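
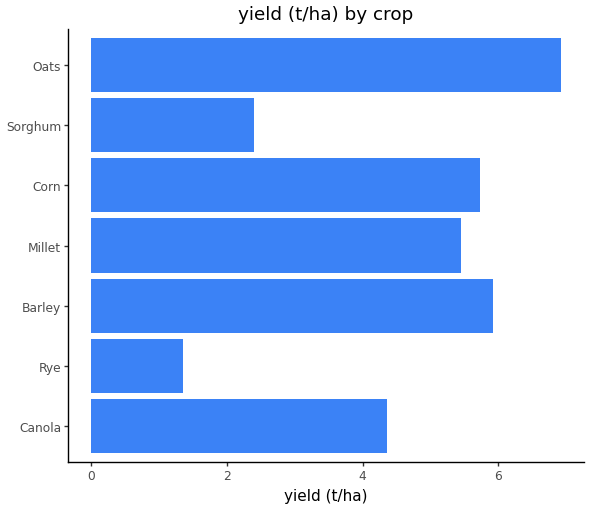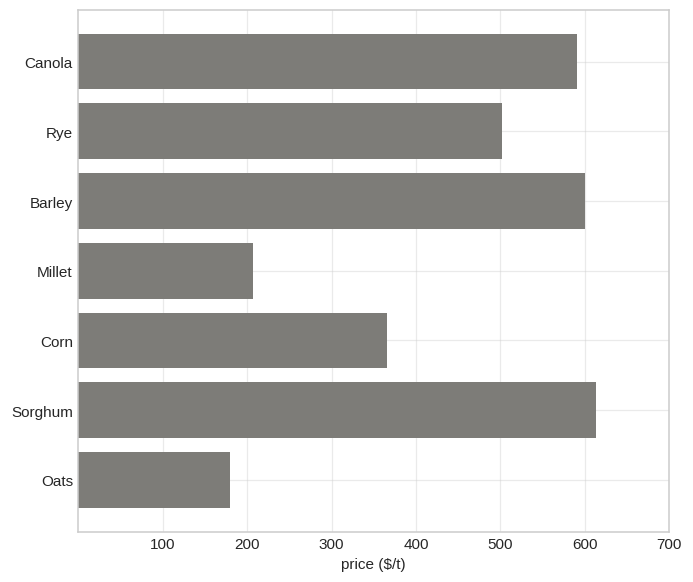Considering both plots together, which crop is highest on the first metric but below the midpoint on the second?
Oats

Chart 2 median price ($/t) ≈ 500; below-median crops: Millet, Corn, Oats. Among those, Oats has the highest yield (t/ha) (≈ 7).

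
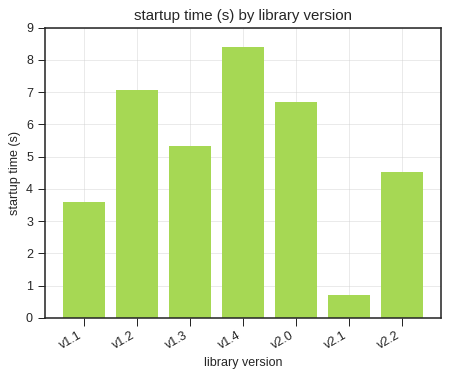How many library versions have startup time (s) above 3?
6

Above 3: v1.1, v1.2, v1.3, v1.4, v2.0, v2.2.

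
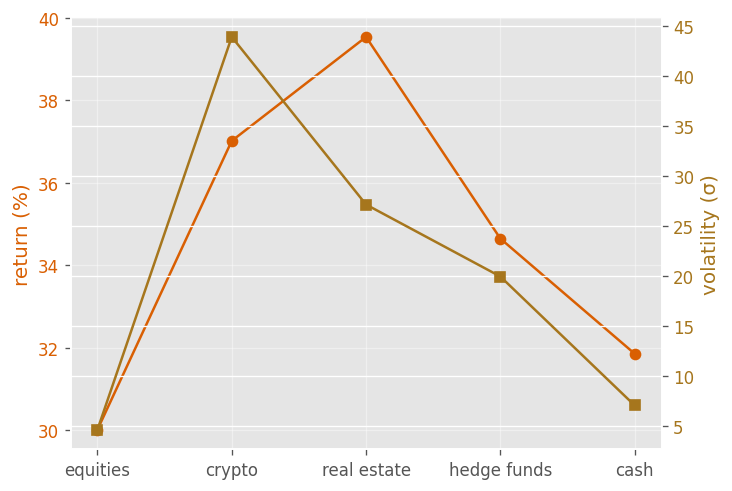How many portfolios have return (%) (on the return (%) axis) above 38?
Above 38: real estate.

1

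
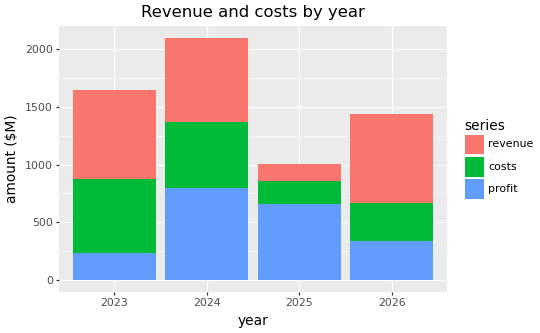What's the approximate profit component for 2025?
≈ 600

profit top ≈ 600, bottom ≈ 0; segment ≈ 600.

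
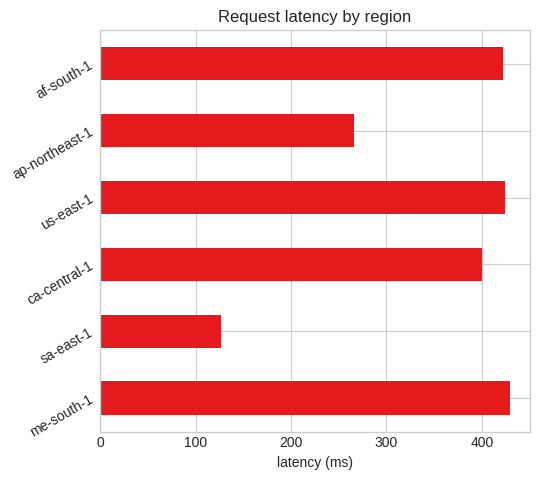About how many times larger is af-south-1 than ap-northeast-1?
≈ 1.6×

af-south-1 ≈ 400, ap-northeast-1 ≈ 250; 400/250 ≈ 1.6.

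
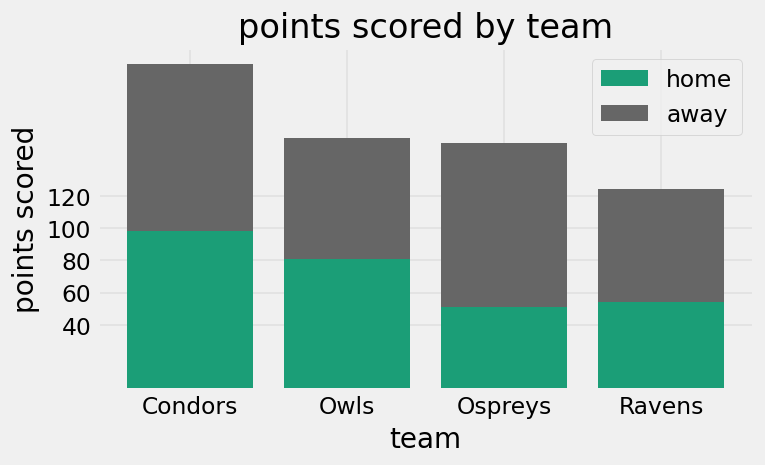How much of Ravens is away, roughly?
away top ≈ 120, bottom ≈ 60; segment ≈ 60.

≈ 60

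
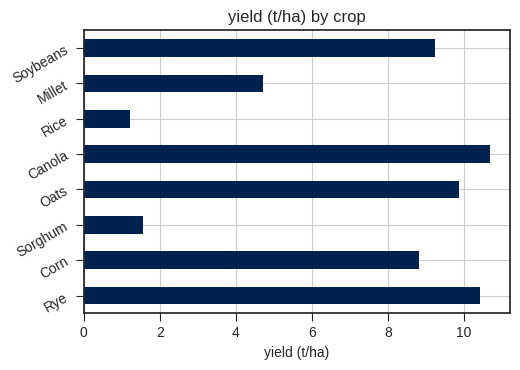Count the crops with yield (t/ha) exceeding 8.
Above 8: Rye, Corn, Oats, Canola, Soybeans.

5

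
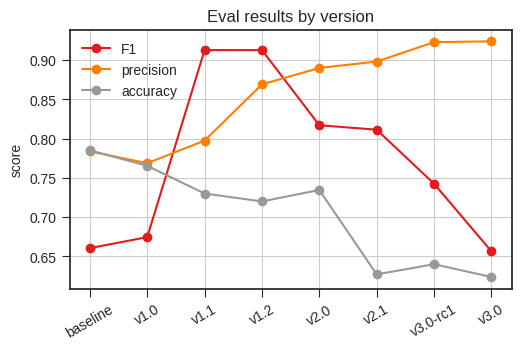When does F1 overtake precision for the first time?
v1.1

v1.0: F1 ≈ 0.65 vs precision ≈ 0.75 (not yet); v1.1: F1 ≈ 0.90 vs precision ≈ 0.80 (first crossover).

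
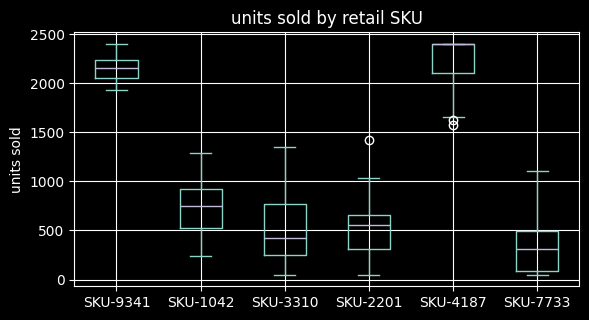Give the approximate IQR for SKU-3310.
≈ 600

Q3 ≈ 800, Q1 ≈ 200; IQR ≈ 600.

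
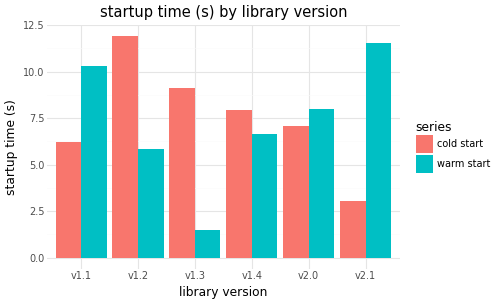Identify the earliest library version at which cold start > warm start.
v1.1: cold start ≈ 6 vs warm start ≈ 10 (not yet); v1.2: cold start ≈ 12 vs warm start ≈ 6 (first crossover).

v1.2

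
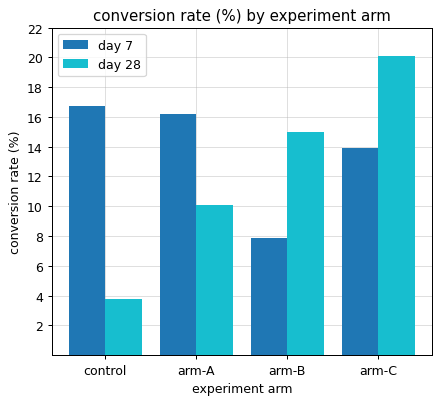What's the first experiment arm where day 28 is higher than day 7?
arm-A: day 28 ≈ 10 vs day 7 ≈ 16 (not yet); arm-B: day 28 ≈ 14 vs day 7 ≈ 8 (first crossover).

arm-B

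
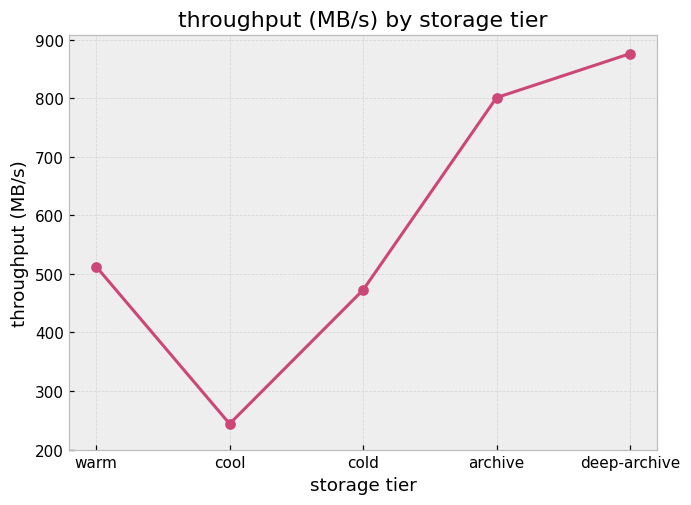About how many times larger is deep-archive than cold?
deep-archive ≈ 900, cold ≈ 500; 900/500 ≈ 1.8.

≈ 1.8×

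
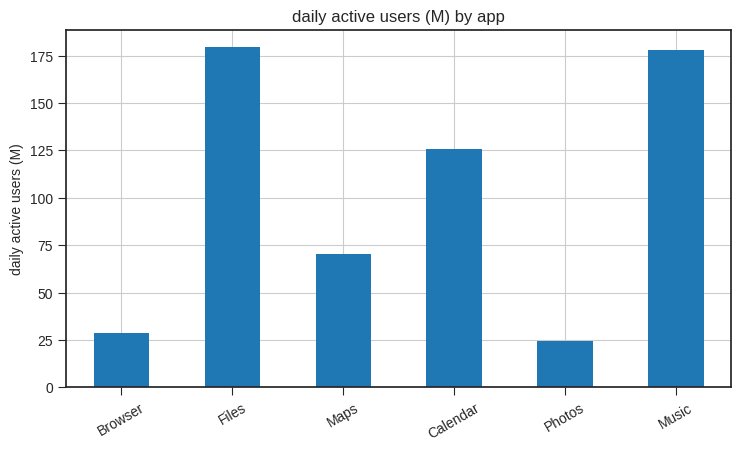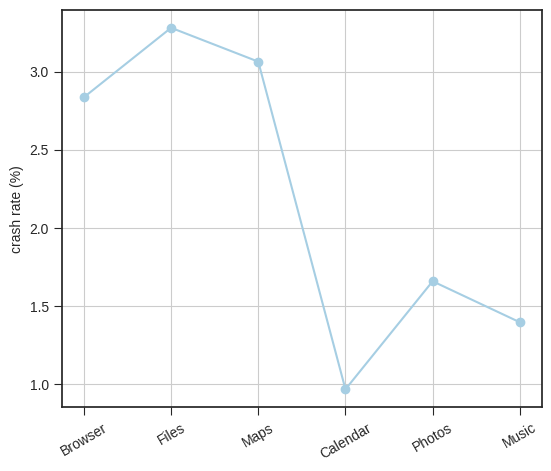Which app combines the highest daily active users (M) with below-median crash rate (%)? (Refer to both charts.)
Chart 2 median crash rate (%) ≈ 2; below-median apps: Calendar, Photos, Music. Among those, Music has the highest daily active users (M) (≈ 180).

Music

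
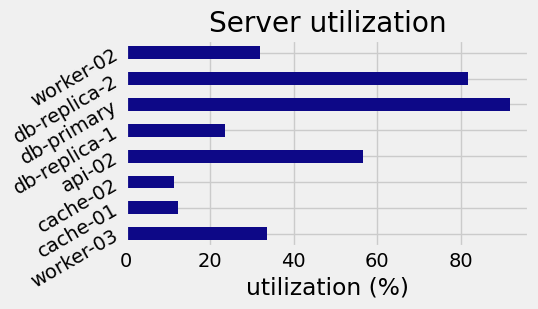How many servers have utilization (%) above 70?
Above 70: db-primary, db-replica-2.

2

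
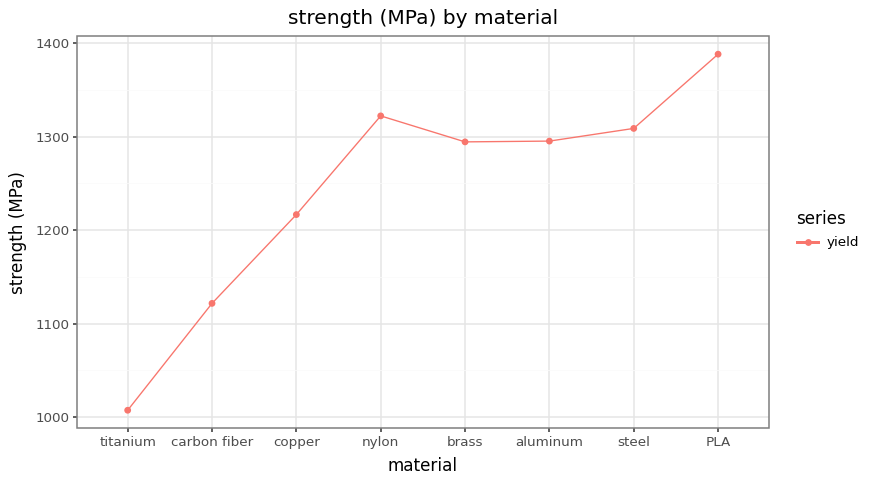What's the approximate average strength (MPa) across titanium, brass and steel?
≈ 1200

(1000 + 1300 + 1300) / 3 ≈ 1200.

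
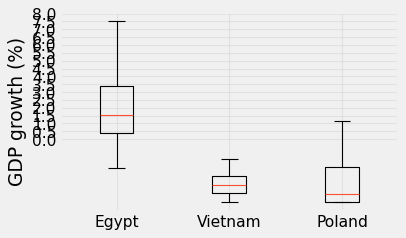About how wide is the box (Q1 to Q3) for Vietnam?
≈ 1.0

Q3 ≈ -2.5, Q1 ≈ -3.5; IQR ≈ 1.0.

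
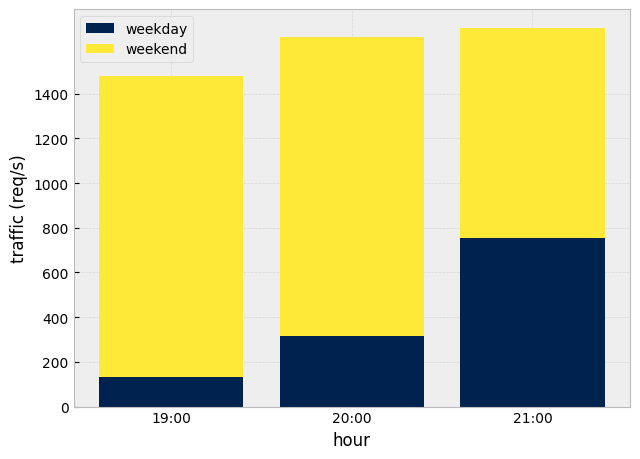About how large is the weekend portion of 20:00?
weekend top ≈ 1600, bottom ≈ 400; segment ≈ 1200.

≈ 1200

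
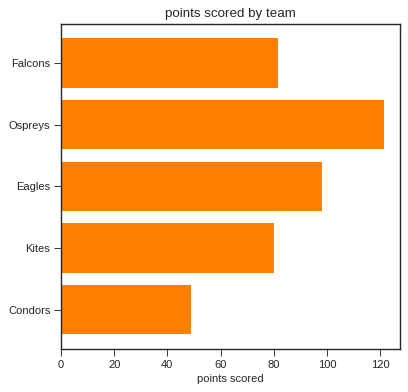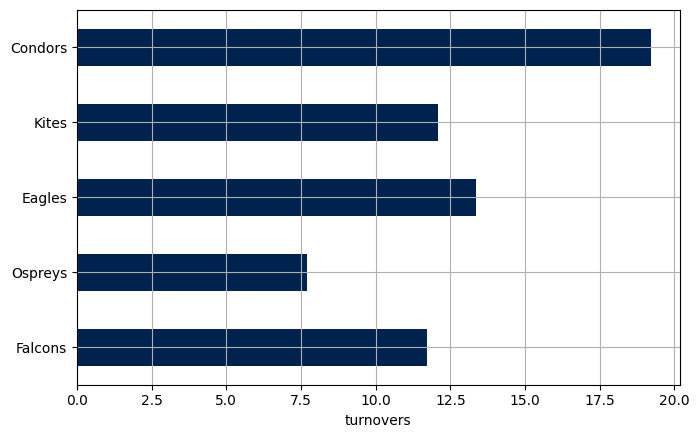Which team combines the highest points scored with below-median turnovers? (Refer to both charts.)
Chart 2 median turnovers ≈ 12; below-median teams: Falcons, Ospreys. Among those, Ospreys has the highest points scored (≈ 120).

Ospreys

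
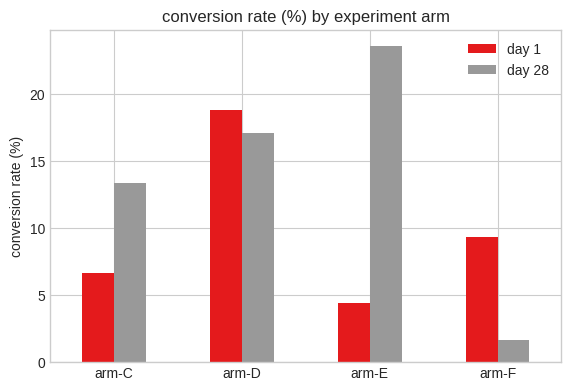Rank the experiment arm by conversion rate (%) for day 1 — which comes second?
arm-F

Top 3 for day 1: arm-D ≈ 18, arm-F ≈ 10, arm-C ≈ 6.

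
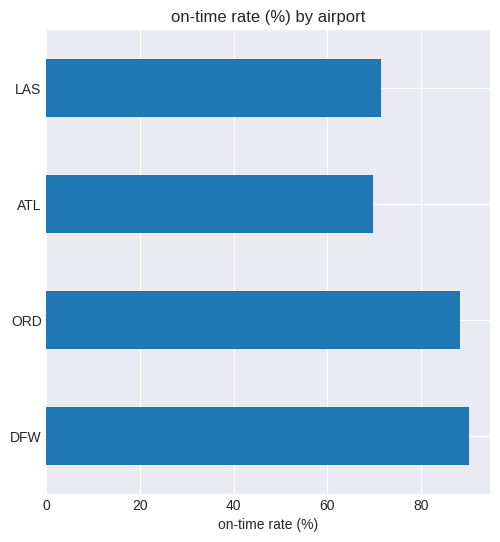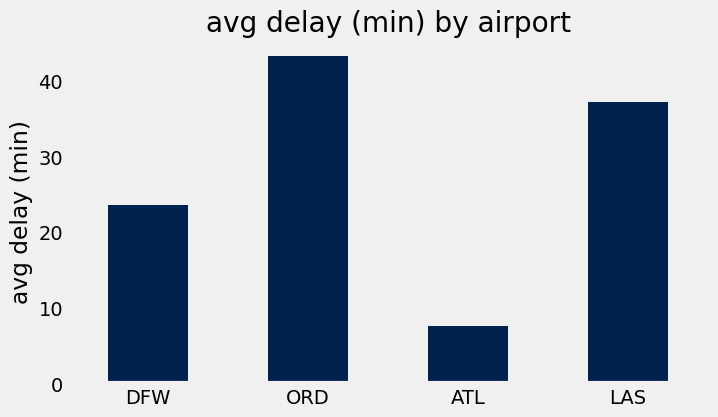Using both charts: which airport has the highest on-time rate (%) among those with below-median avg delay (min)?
DFW

Chart 2 median avg delay (min) ≈ 30; below-median airports: DFW, ATL. Among those, DFW has the highest on-time rate (%) (≈ 90).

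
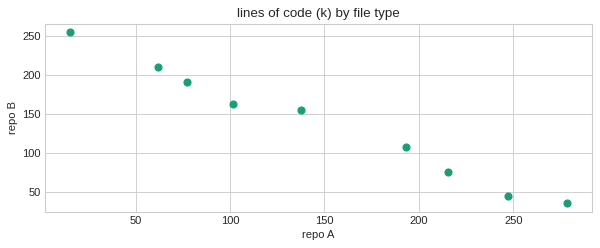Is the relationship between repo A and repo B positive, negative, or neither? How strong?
negative, strong

Points are negatively correlated; strong (|r| ≈ 1.0).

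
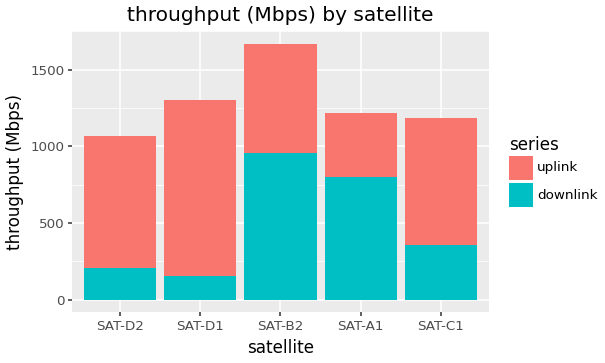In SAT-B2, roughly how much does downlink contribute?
≈ 1000

downlink top ≈ 1000, bottom ≈ 0; segment ≈ 1000.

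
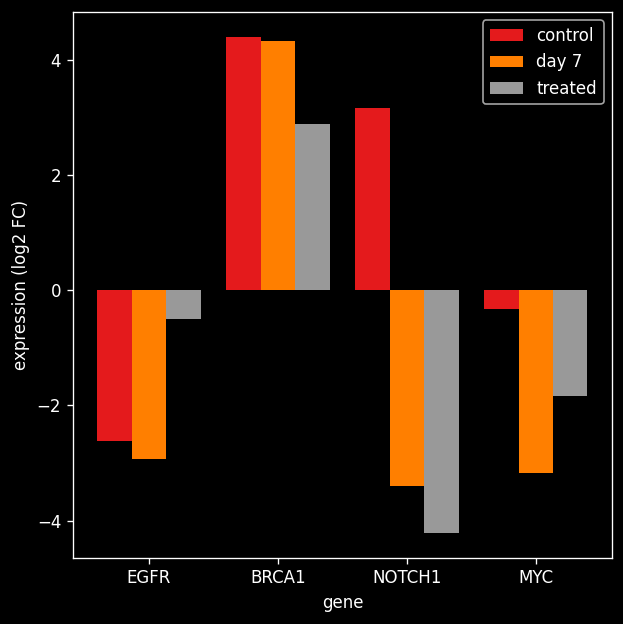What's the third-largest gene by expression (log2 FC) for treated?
Top 4 for treated: BRCA1 ≈ 3, EGFR ≈ -1, MYC ≈ -2, NOTCH1 ≈ -4.

MYC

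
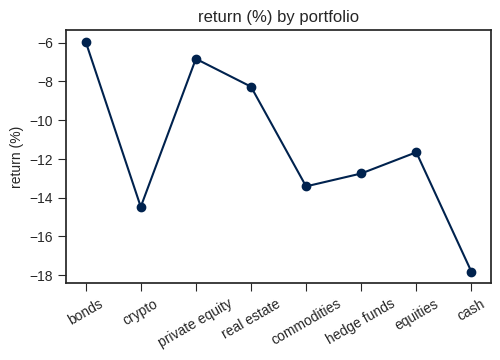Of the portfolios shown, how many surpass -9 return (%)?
3

Above -9: bonds, private equity, real estate.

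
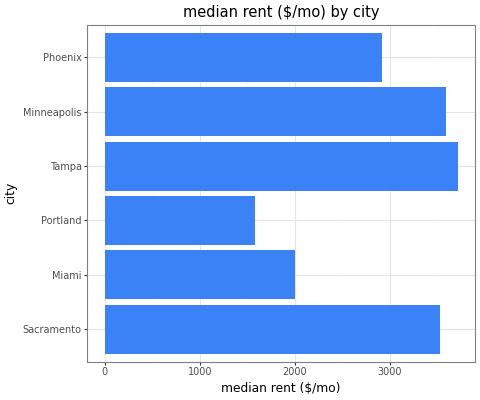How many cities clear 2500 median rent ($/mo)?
4

Above 2500: Sacramento, Tampa, Minneapolis, Phoenix.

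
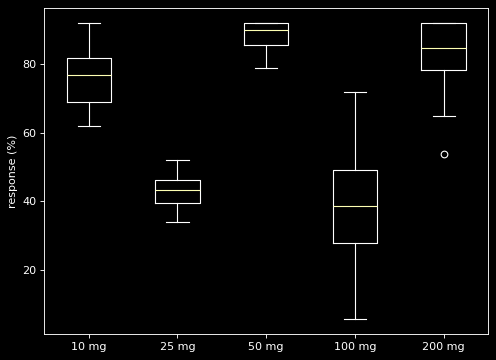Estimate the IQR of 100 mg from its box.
≈ 20

Q3 ≈ 50, Q1 ≈ 30; IQR ≈ 20.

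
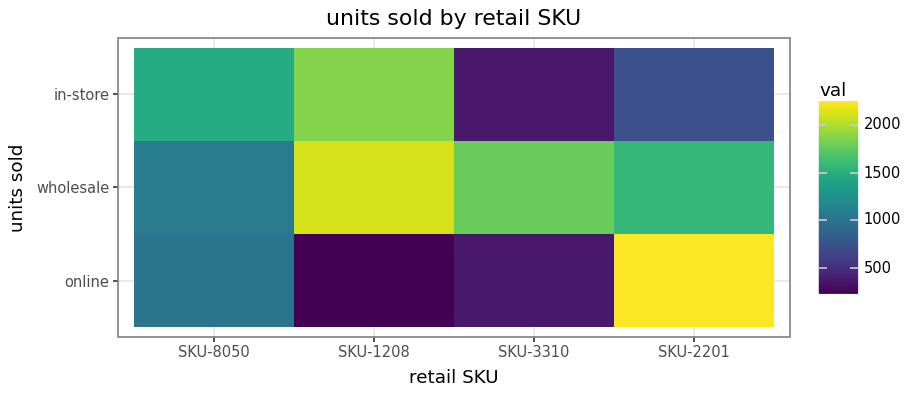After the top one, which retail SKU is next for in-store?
Top 3 for in-store: SKU-1208 ≈ 1800, SKU-8050 ≈ 1400, SKU-2201 ≈ 800.

SKU-8050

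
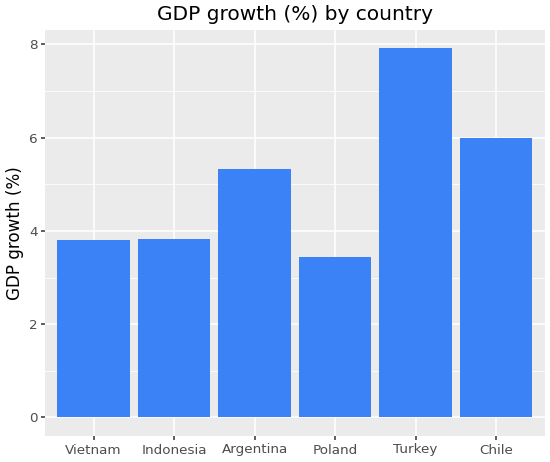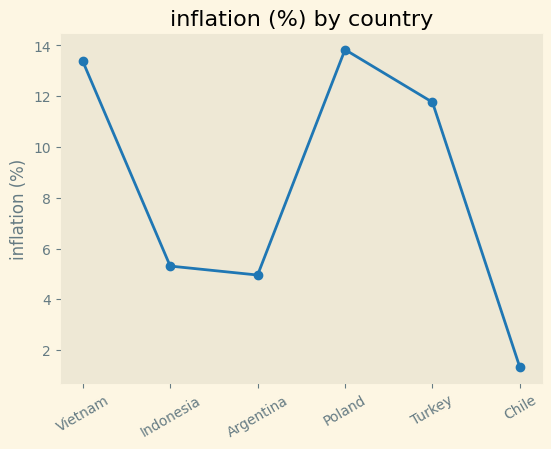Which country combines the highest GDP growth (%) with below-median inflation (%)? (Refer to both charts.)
Chart 2 median inflation (%) ≈ 8; below-median countries: Indonesia, Argentina, Chile. Among those, Chile has the highest GDP growth (%) (≈ 6).

Chile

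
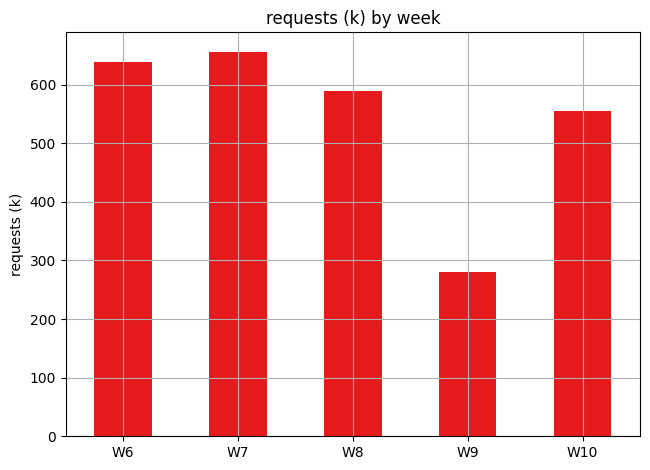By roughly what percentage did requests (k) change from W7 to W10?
≈ -14.3%

W7 ≈ 700, W10 ≈ 600; (600 − 700) / 700 ≈ -14.3%.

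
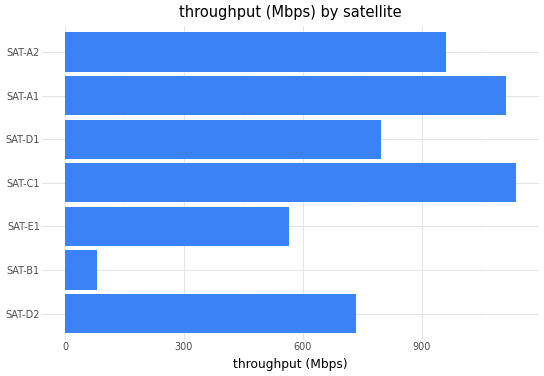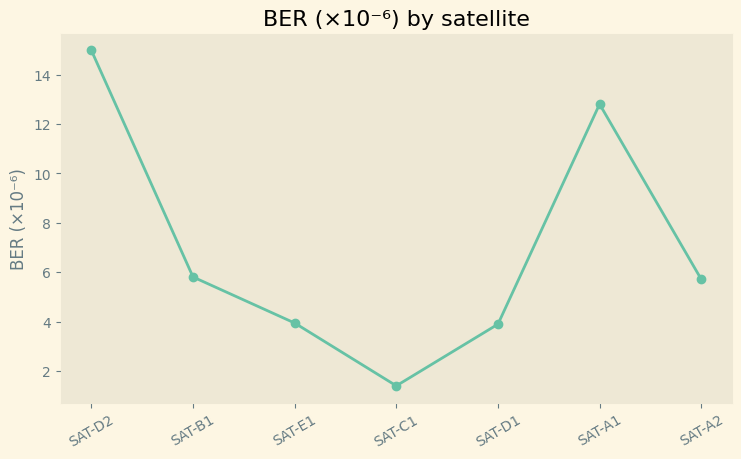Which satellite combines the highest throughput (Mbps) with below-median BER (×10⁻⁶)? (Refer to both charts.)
Chart 2 median BER (×10⁻⁶) ≈ 6; below-median satellites: SAT-E1, SAT-C1, SAT-D1. Among those, SAT-C1 has the highest throughput (Mbps) (≈ 1200).

SAT-C1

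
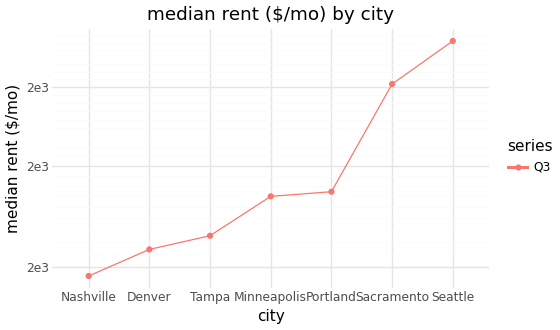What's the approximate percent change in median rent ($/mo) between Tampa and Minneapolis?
≈ +12.5%

Tampa ≈ 1600, Minneapolis ≈ 1800; (1800 − 1600) / 1600 ≈ +12.5%.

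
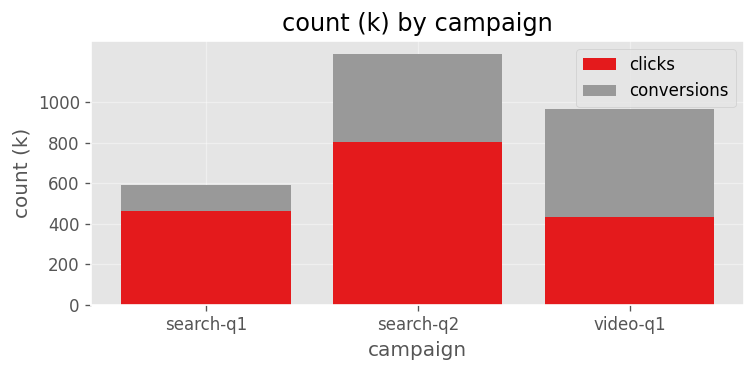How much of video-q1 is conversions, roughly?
≈ 600

conversions top ≈ 1000, bottom ≈ 400; segment ≈ 600.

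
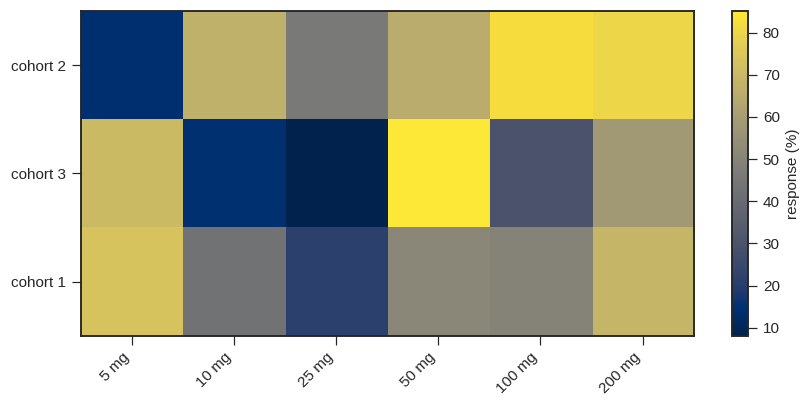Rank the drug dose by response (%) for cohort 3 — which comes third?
Top 4 for cohort 3: 50 mg ≈ 90, 5 mg ≈ 70, 200 mg ≈ 60, 100 mg ≈ 30.

200 mg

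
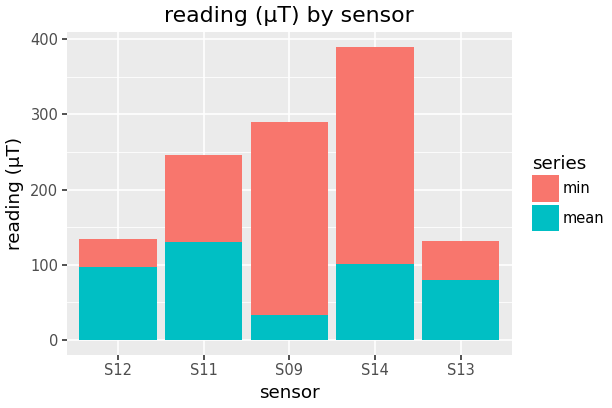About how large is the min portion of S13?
min top ≈ 150, bottom ≈ 100; segment ≈ 50.

≈ 50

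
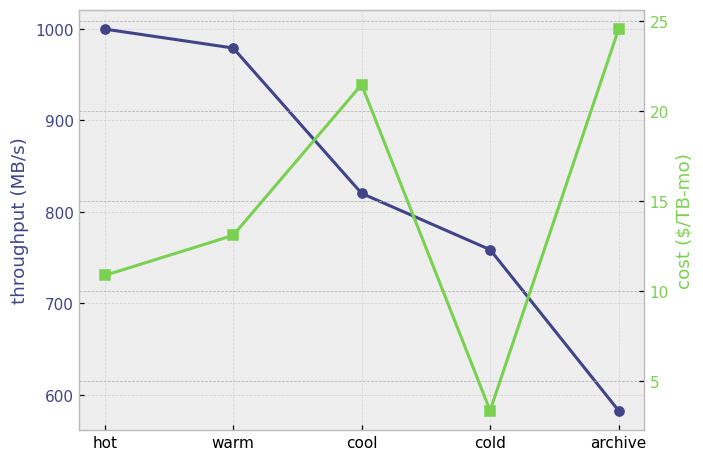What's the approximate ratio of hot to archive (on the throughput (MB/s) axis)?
≈ 1.67×

hot ≈ 1000, archive ≈ 600; 1000/600 ≈ 1.67.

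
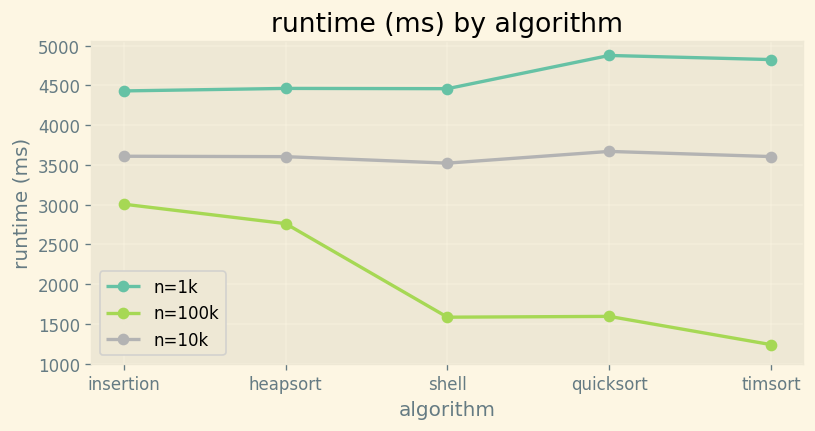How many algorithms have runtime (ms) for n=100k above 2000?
2

Above 2000: insertion, heapsort.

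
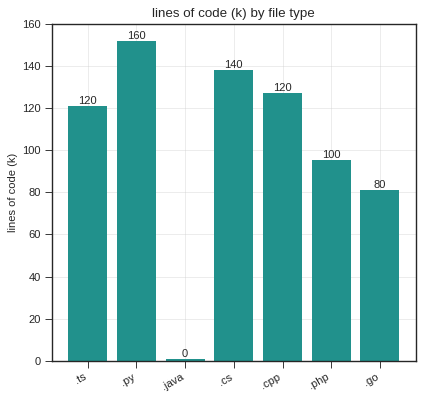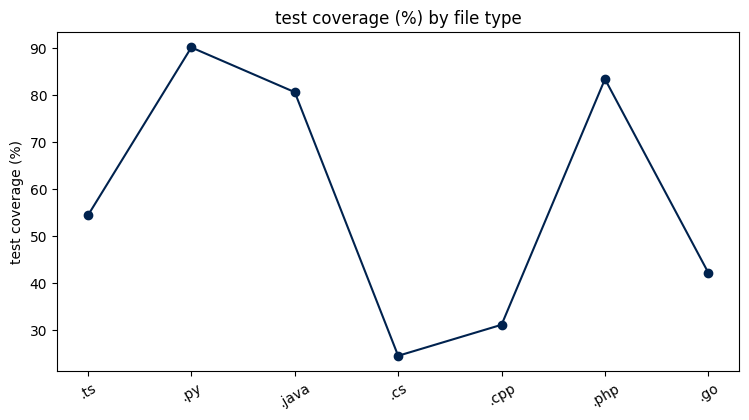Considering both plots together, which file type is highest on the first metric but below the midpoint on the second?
Chart 2 median test coverage (%) ≈ 50; below-median file types: .cs, .cpp, .go. Among those, .cs has the highest lines of code (k) (≈ 140).

.cs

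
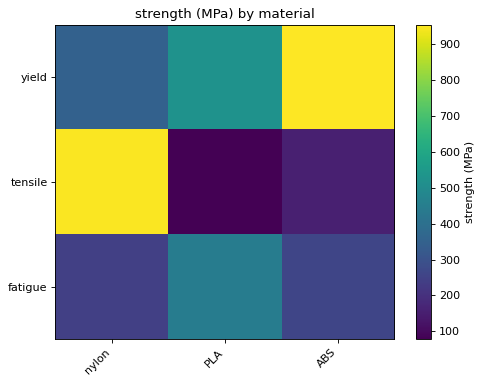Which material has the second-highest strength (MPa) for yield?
PLA

Top 3 for yield: ABS ≈ 1000, PLA ≈ 500, nylon ≈ 300.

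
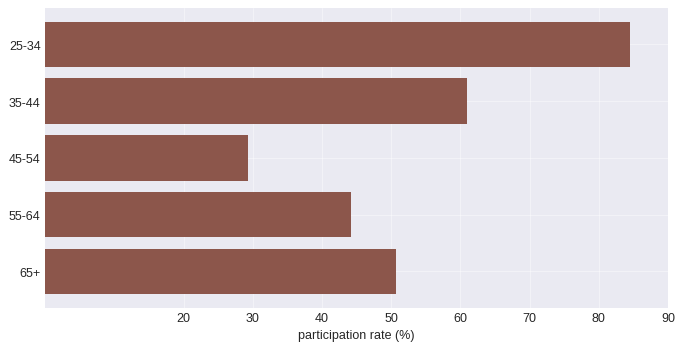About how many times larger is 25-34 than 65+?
≈ 1.6×

25-34 ≈ 80, 65+ ≈ 50; 80/50 ≈ 1.6.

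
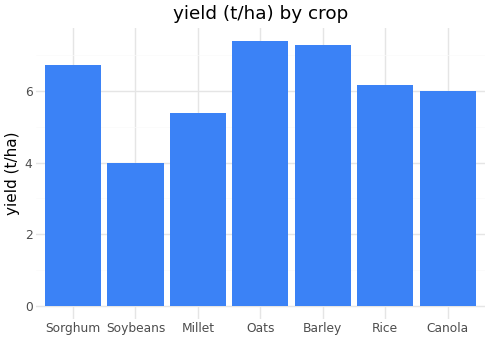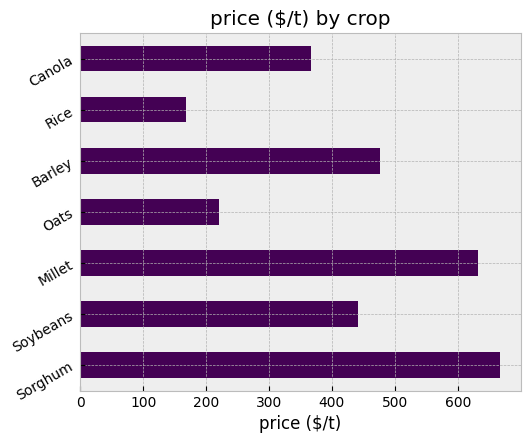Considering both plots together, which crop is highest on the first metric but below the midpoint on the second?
Chart 2 median price ($/t) ≈ 400; below-median crops: Oats, Rice, Canola. Among those, Oats has the highest yield (t/ha) (≈ 7).

Oats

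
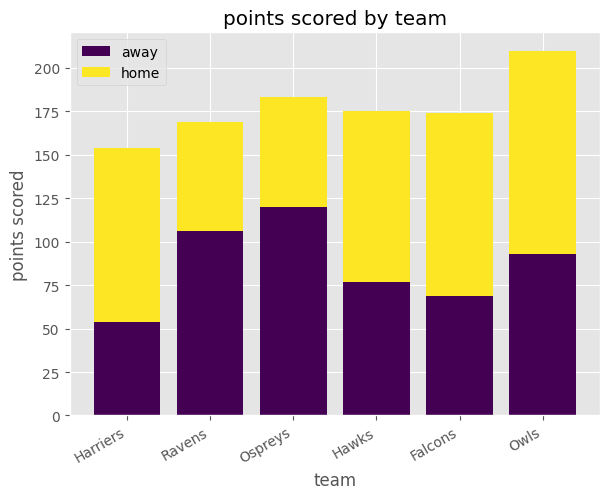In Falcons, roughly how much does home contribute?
home top ≈ 180, bottom ≈ 60; segment ≈ 120.

≈ 120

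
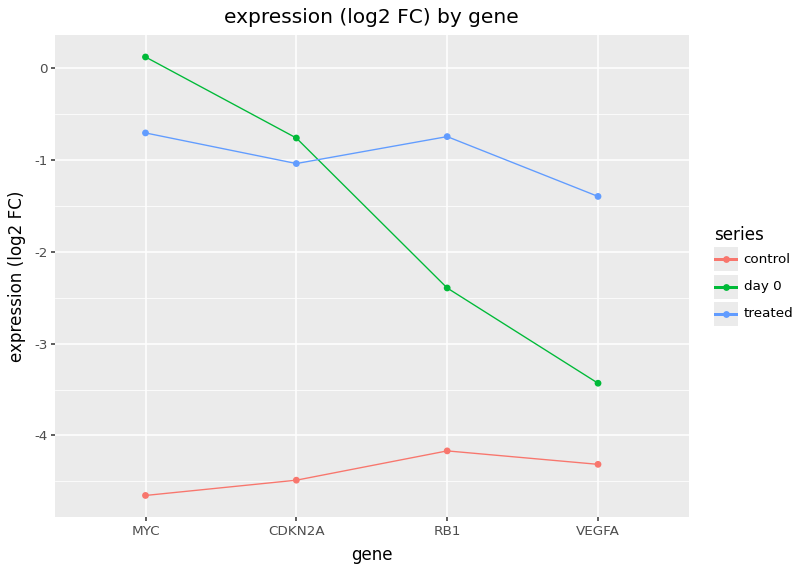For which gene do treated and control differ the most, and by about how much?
MYC: treated ≈ -0.5, control ≈ -4.5 → gap ≈ 4.0. Next-largest (CDKN2A) is only ≈ 3.5.

MYC, ≈ 4.0 log2 FC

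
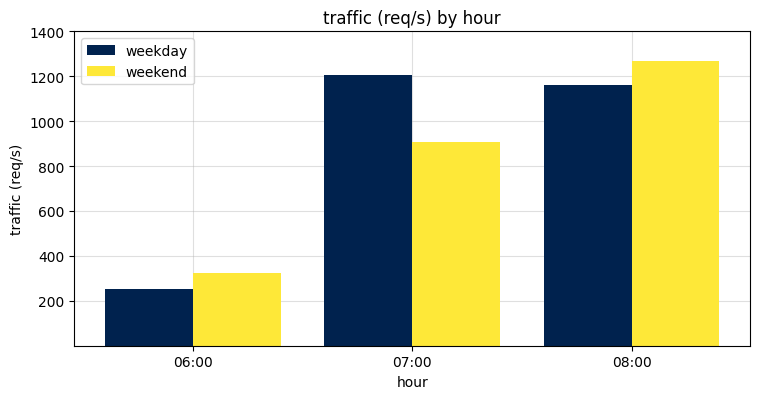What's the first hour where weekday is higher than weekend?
06:00: weekday ≈ 200 vs weekend ≈ 400 (not yet); 07:00: weekday ≈ 1200 vs weekend ≈ 1000 (first crossover).

07:00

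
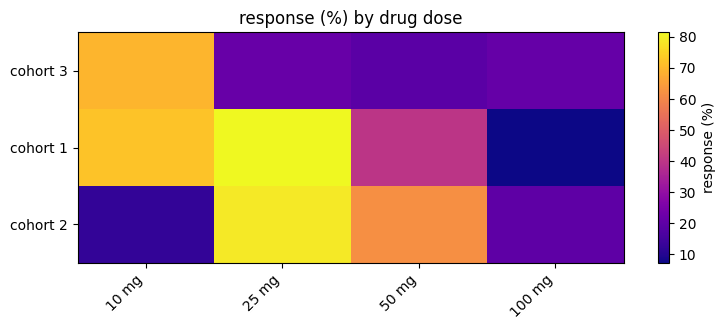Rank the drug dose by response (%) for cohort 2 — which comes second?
Top 3 for cohort 2: 25 mg ≈ 80, 50 mg ≈ 60, 100 mg ≈ 20.

50 mg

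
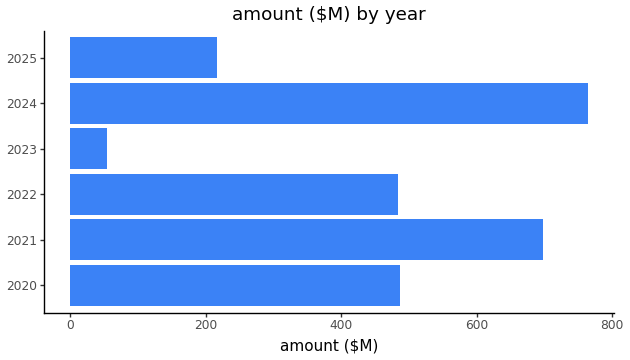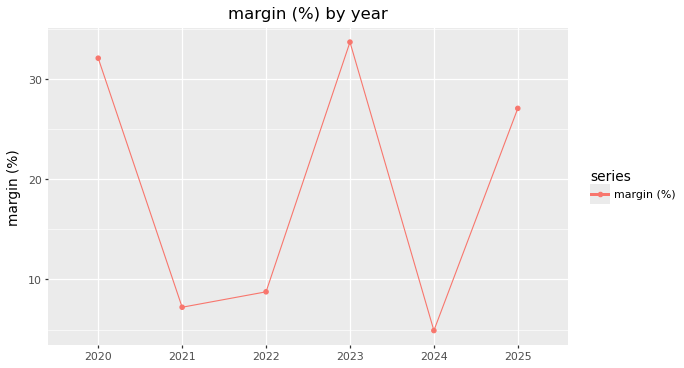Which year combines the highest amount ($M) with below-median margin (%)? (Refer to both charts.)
2024

Chart 2 median margin (%) ≈ 20; below-median years: 2021, 2022, 2024. Among those, 2024 has the highest amount ($M) (≈ 800).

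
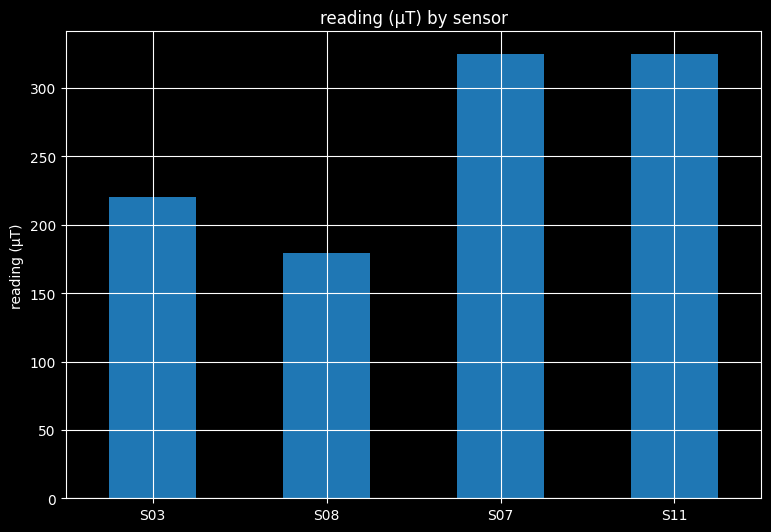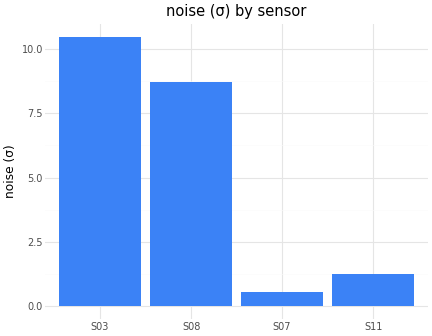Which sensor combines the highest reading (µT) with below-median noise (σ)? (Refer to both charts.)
Chart 2 median noise (σ) ≈ 5; below-median sensors: S07, S11. Among those, S07 has the highest reading (µT) (≈ 350).

S07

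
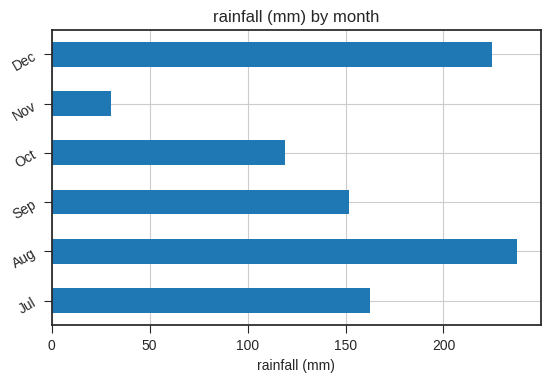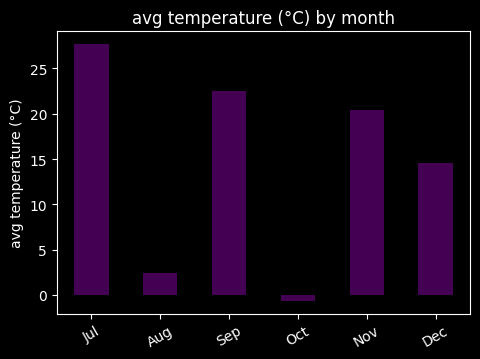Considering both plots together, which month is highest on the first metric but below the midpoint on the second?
Chart 2 median avg temperature (°C) ≈ 15; below-median months: Aug, Oct, Dec. Among those, Aug has the highest rainfall (mm) (≈ 250).

Aug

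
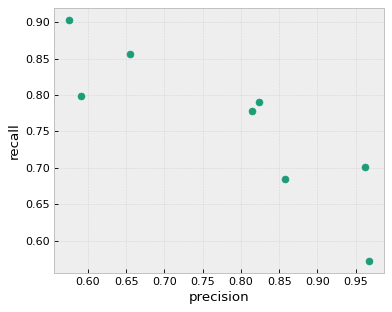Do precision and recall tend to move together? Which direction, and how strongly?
negative, strong

Points are negatively correlated; strong (|r| ≈ 0.9).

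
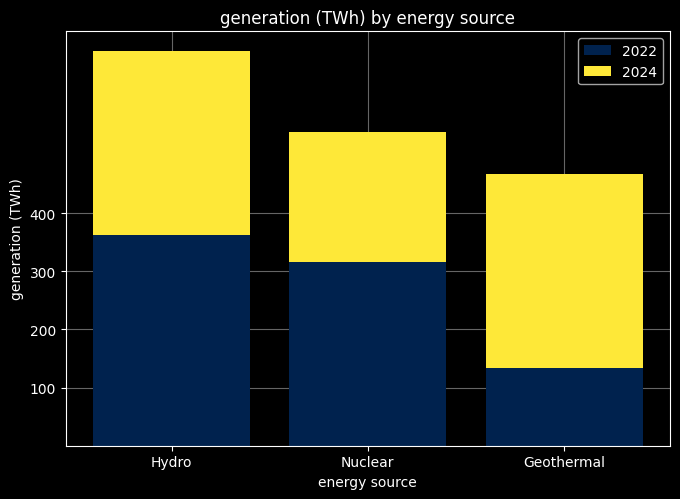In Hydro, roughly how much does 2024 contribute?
≈ 300

2024 top ≈ 700, bottom ≈ 400; segment ≈ 300.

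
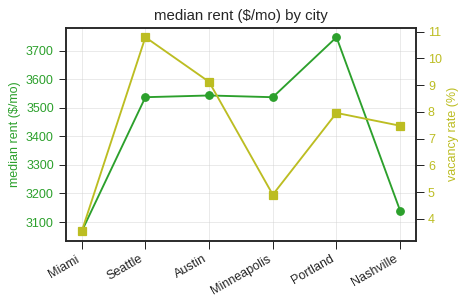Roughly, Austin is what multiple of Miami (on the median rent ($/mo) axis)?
≈ 1.13×

Austin ≈ 3500, Miami ≈ 3100; 3500/3100 ≈ 1.13.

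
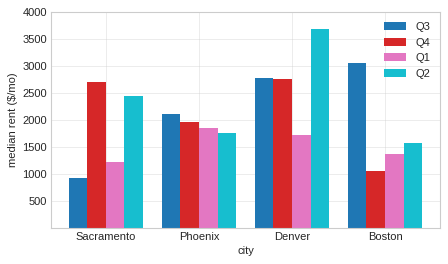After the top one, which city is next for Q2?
Top 3 for Q2: Denver ≈ 3500, Sacramento ≈ 2500, Phoenix ≈ 1500.

Sacramento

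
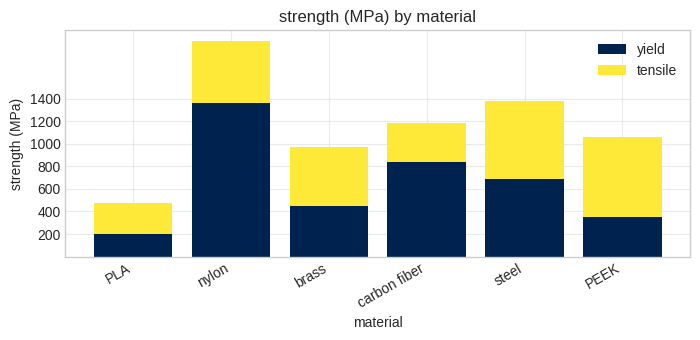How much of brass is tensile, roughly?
tensile top ≈ 1000, bottom ≈ 400; segment ≈ 600.

≈ 600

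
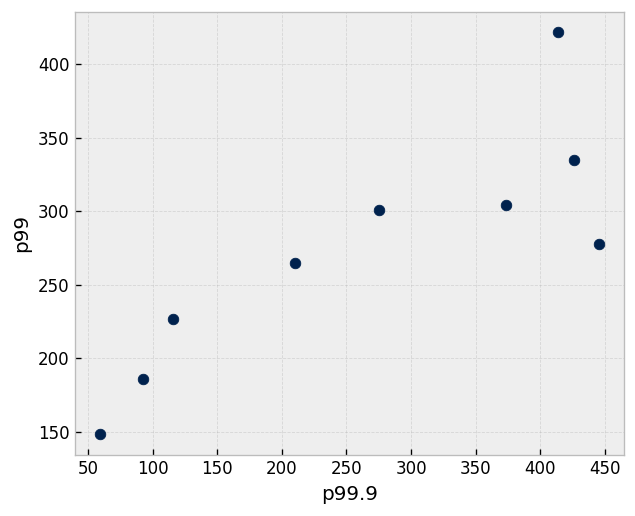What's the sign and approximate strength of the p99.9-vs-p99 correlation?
Points are positively correlated; strong (|r| ≈ 0.8).

positive, strong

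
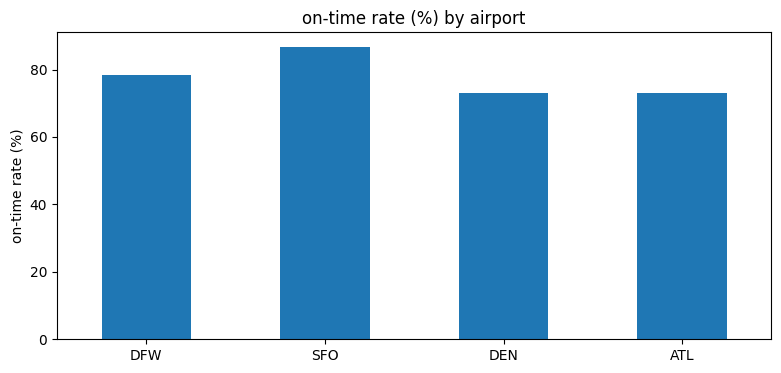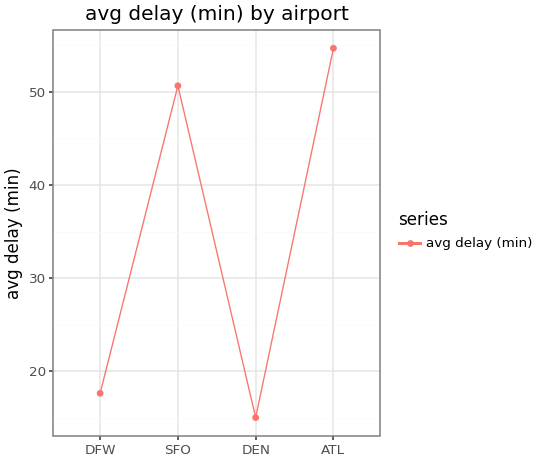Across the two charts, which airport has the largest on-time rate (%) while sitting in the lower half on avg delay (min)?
Chart 2 median avg delay (min) ≈ 30; below-median airports: DFW, DEN. Among those, DFW has the highest on-time rate (%) (≈ 80).

DFW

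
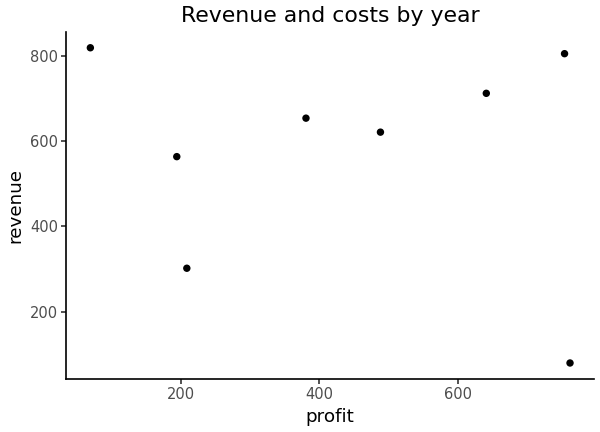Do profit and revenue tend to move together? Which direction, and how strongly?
no clear correlation

Points are roughly uncorrelated; weak (|r| ≈ 0.2).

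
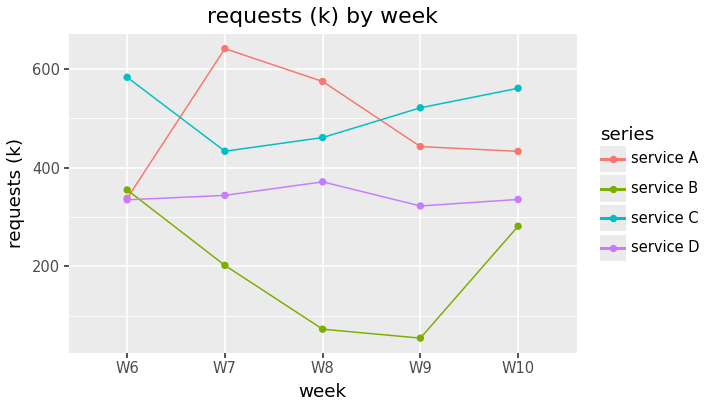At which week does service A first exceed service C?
W7

W6: service A ≈ 350 vs service C ≈ 600 (not yet); W7: service A ≈ 650 vs service C ≈ 450 (first crossover).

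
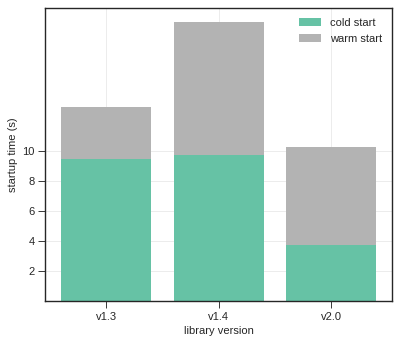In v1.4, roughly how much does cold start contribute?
≈ 10

cold start top ≈ 10, bottom ≈ 0; segment ≈ 10.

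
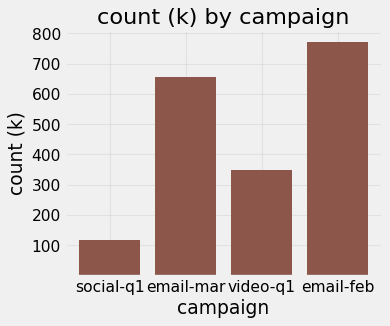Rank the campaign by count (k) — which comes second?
email-mar

Top 3: email-feb ≈ 800, email-mar ≈ 700, video-q1 ≈ 300.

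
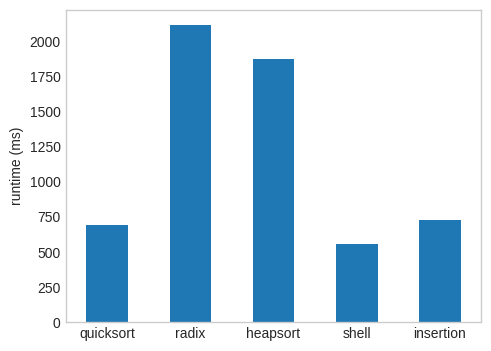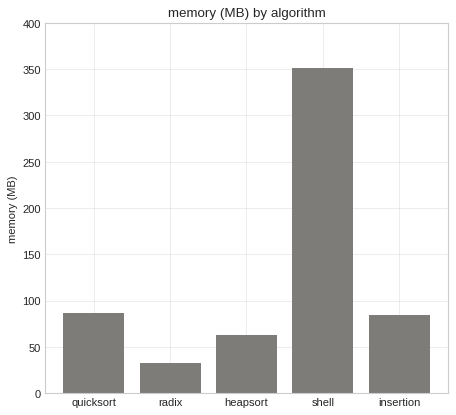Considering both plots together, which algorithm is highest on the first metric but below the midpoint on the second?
Chart 2 median memory (MB) ≈ 100; below-median algorithms: radix, heapsort. Among those, radix has the highest runtime (ms) (≈ 2200).

radix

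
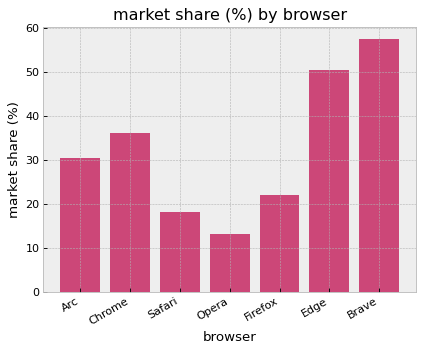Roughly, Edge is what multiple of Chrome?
≈ 1.43×

Edge ≈ 50, Chrome ≈ 35; 50/35 ≈ 1.43.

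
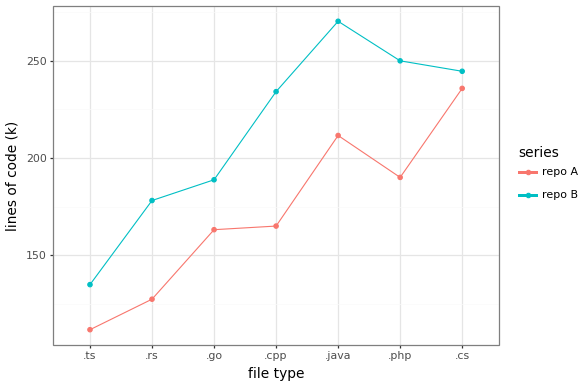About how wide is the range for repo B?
≈ 140

Max .java ≈ 280, min .ts ≈ 140; range ≈ 140.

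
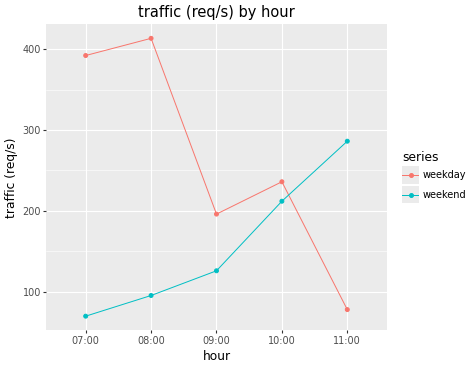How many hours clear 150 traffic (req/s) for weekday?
4

Above 150: 07:00, 08:00, 09:00, 10:00.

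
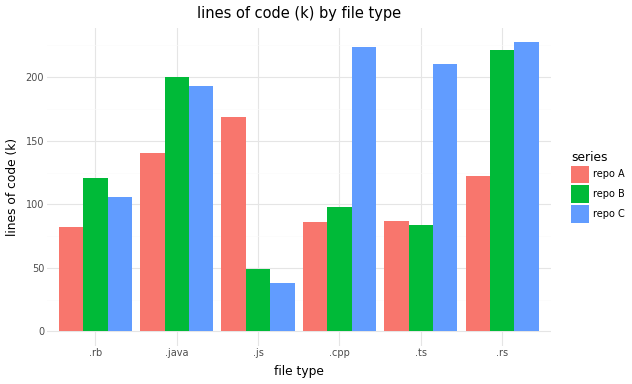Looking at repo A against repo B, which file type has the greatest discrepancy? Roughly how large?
.js: repo A ≈ 160, repo B ≈ 40 → gap ≈ 120. Next-largest (.rs) is only ≈ 100.

.js, ≈ 120 k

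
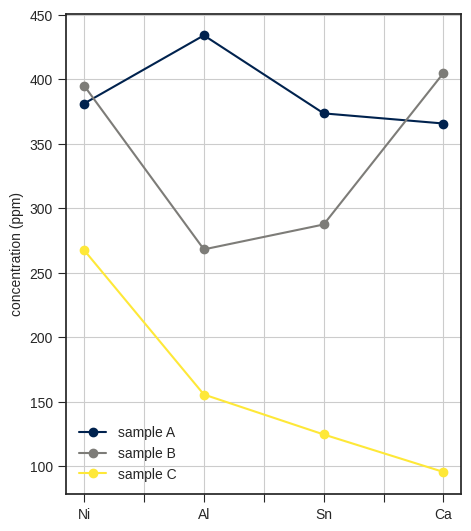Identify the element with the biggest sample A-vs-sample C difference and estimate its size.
Al: sample A ≈ 450, sample C ≈ 150 → gap ≈ 300. Next-largest (Ca) is only ≈ 250.

Al, ≈ 300 ppm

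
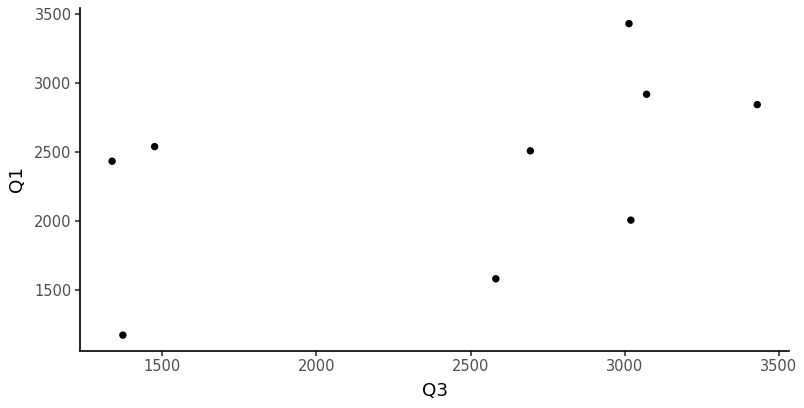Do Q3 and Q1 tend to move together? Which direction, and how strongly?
Points are positively correlated; moderate (|r| ≈ 0.5).

positive, moderate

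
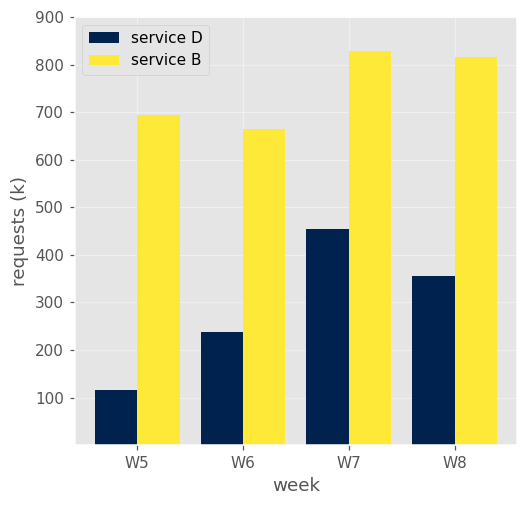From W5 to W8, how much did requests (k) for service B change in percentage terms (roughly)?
W5 ≈ 700, W8 ≈ 800; (800 − 700) / 700 ≈ +14.3%.

≈ +14.3%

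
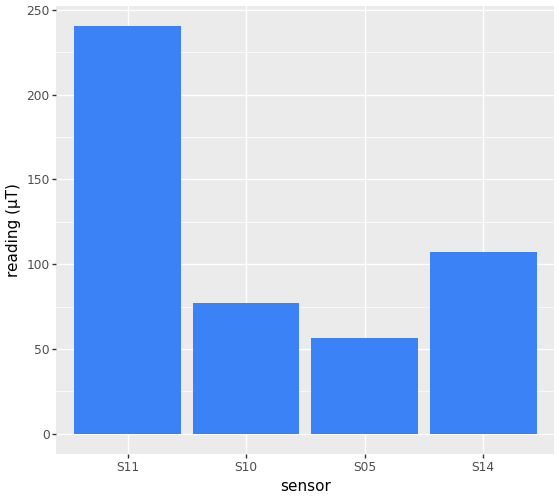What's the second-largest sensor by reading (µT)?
Top 3: S11 ≈ 250, S14 ≈ 100, S10 ≈ 75.

S14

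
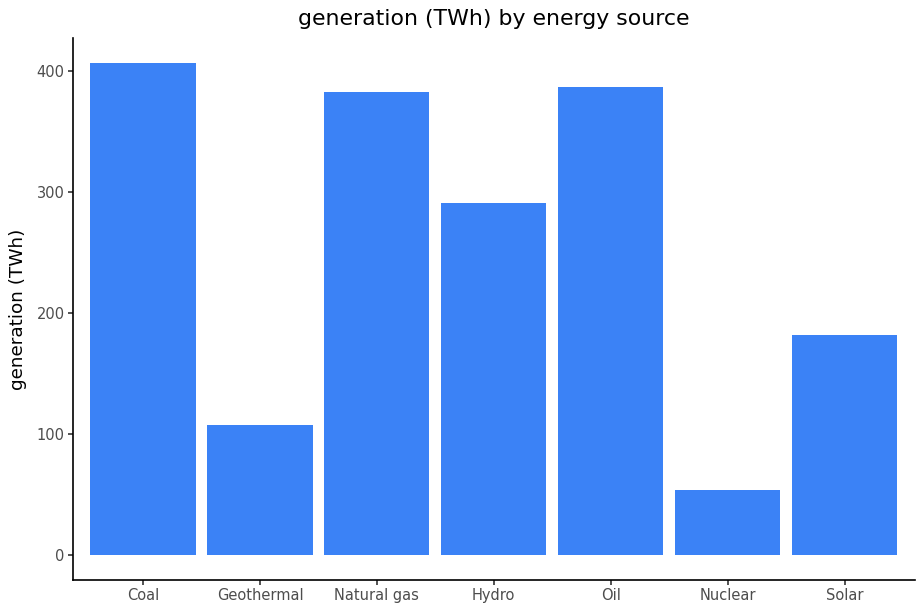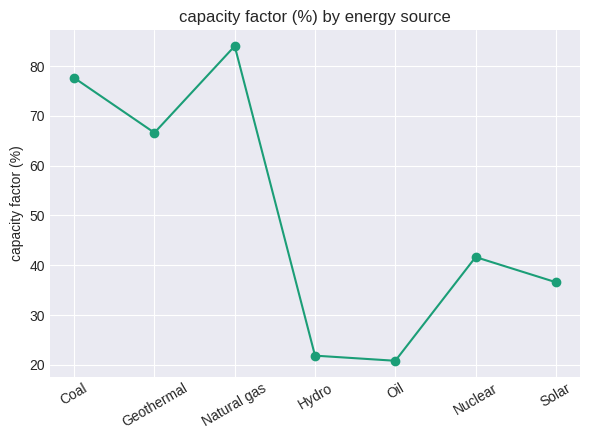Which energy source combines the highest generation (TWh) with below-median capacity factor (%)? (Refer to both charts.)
Oil

Chart 2 median capacity factor (%) ≈ 40; below-median energy sources: Hydro, Oil, Solar. Among those, Oil has the highest generation (TWh) (≈ 400).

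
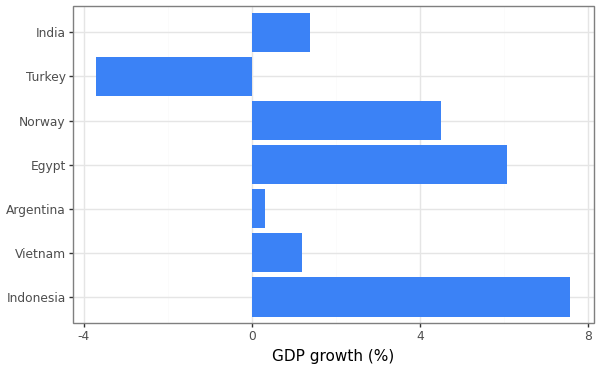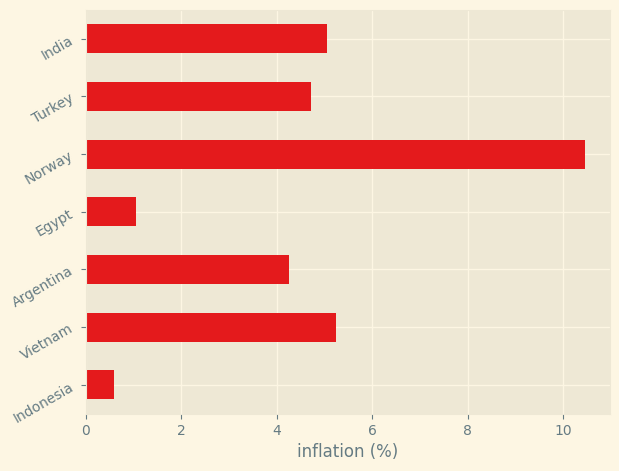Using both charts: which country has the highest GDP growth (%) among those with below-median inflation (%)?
Indonesia

Chart 2 median inflation (%) ≈ 5; below-median countries: Indonesia, Argentina, Egypt. Among those, Indonesia has the highest GDP growth (%) (≈ 8).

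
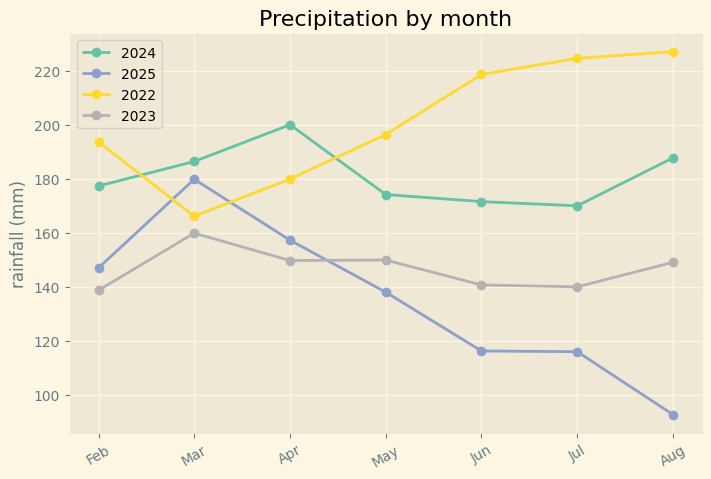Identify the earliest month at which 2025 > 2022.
Mar

Feb: 2025 ≈ 140 vs 2022 ≈ 200 (not yet); Mar: 2025 ≈ 180 vs 2022 ≈ 160 (first crossover).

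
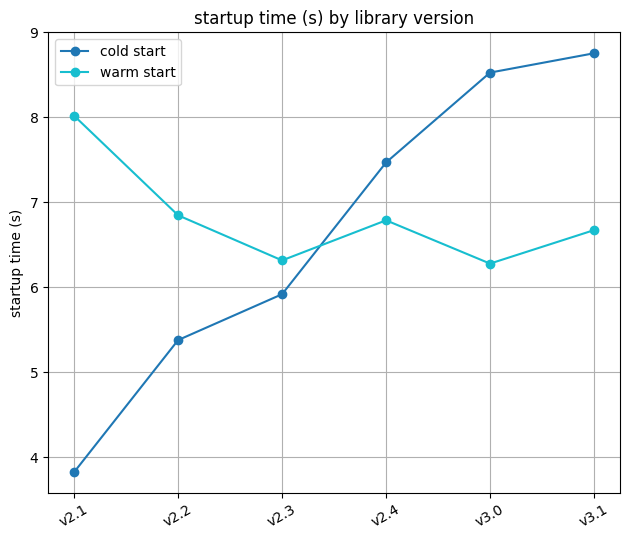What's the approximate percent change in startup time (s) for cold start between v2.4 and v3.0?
≈ +13.3%

v2.4 ≈ 7.5, v3.0 ≈ 8.5; (8.5 − 7.5) / 7.5 ≈ +13.3%.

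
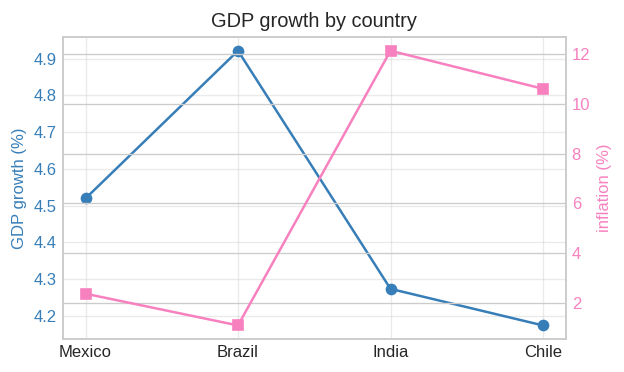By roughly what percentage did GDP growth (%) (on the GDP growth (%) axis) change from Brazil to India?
Brazil ≈ 4.9, India ≈ 4.3; (4.3 − 4.9) / 4.9 ≈ -12.2%.

≈ -12.2%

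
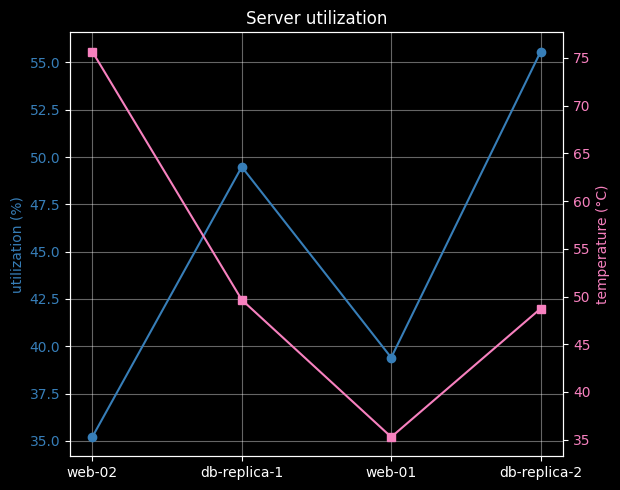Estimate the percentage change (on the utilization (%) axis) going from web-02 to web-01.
web-02 ≈ 36, web-01 ≈ 40; (40 − 36) / 36 ≈ +11.1%.

≈ +11.1%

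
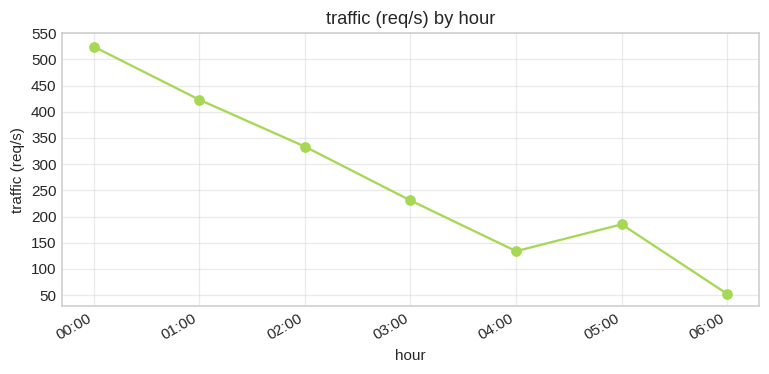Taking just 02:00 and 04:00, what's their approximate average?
≈ 250

(350 + 150) / 2 ≈ 250.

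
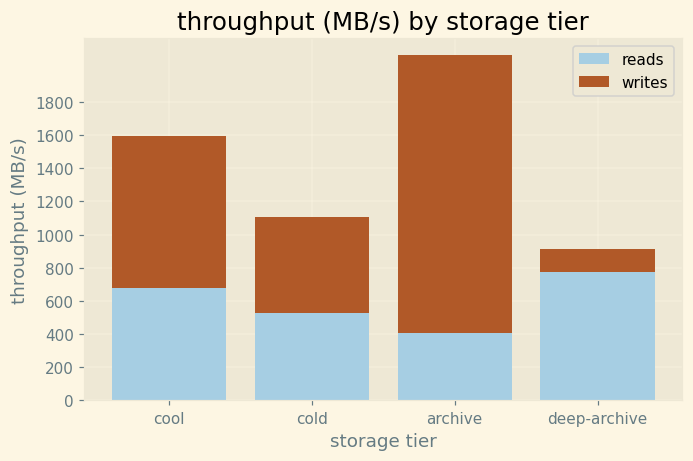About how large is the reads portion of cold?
reads top ≈ 600, bottom ≈ 0; segment ≈ 600.

≈ 600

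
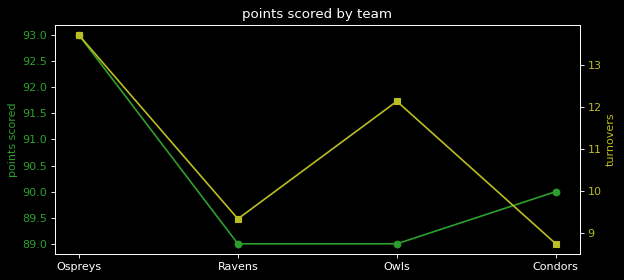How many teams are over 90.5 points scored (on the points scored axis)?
1

Above 90.5: Ospreys.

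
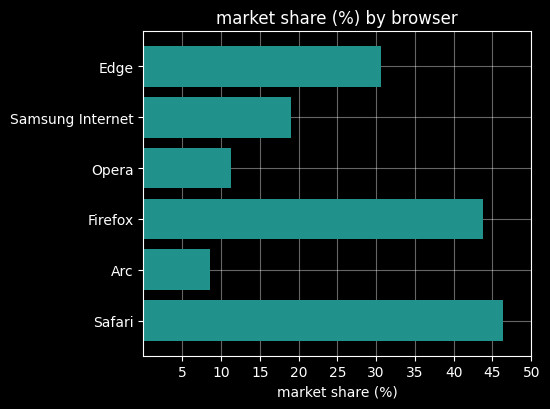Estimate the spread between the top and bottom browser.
≈ 35

Max Safari ≈ 45, min Arc ≈ 10; range ≈ 35.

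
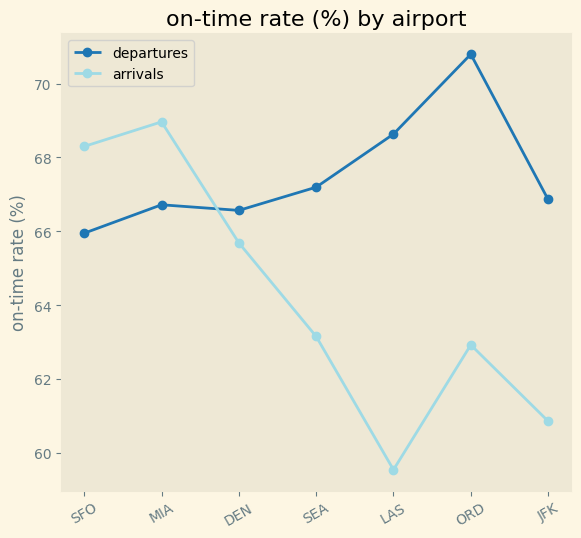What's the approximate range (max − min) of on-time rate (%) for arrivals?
≈ 9

Max MIA ≈ 69, min LAS ≈ 60; range ≈ 9.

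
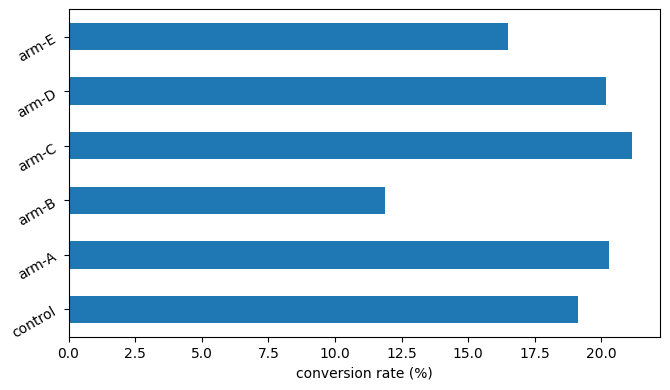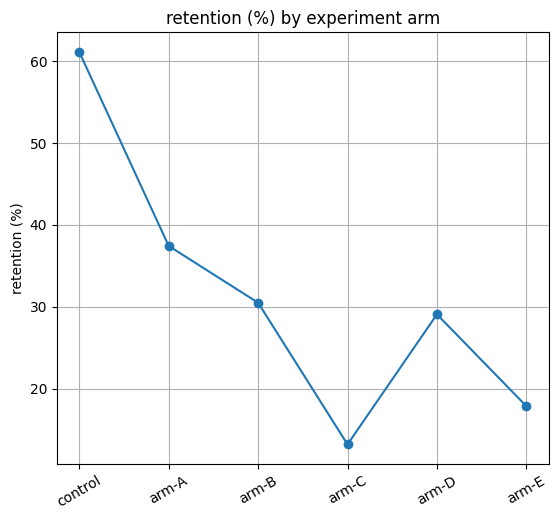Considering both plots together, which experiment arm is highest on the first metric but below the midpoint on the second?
Chart 2 median retention (%) ≈ 30; below-median experiment arms: arm-C, arm-D, arm-E. Among those, arm-C has the highest conversion rate (%) (≈ 22).

arm-C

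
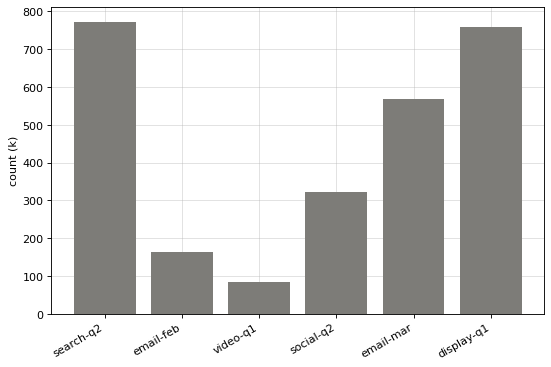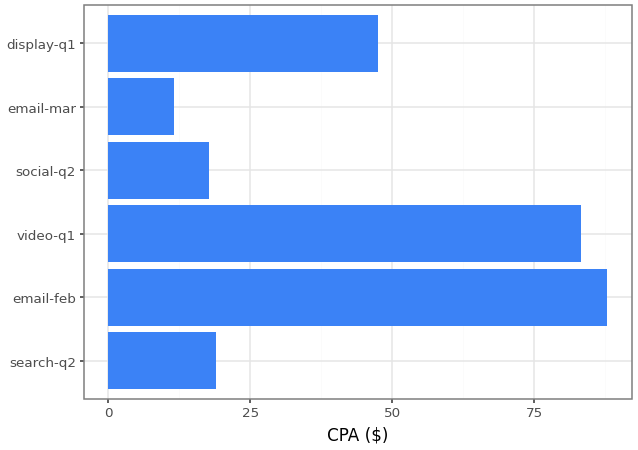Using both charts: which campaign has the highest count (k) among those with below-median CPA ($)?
search-q2

Chart 2 median CPA ($) ≈ 30; below-median campaigns: search-q2, social-q2, email-mar. Among those, search-q2 has the highest count (k) (≈ 800).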